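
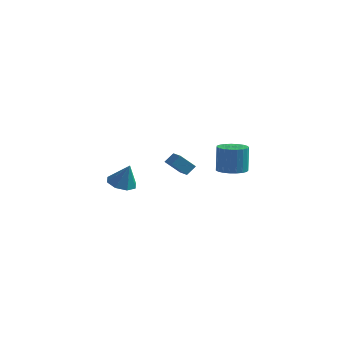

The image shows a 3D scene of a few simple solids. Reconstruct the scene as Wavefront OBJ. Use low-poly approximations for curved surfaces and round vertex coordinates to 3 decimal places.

v 0.432 -2.874 0.928
v -0.339 -3.407 1.857
v -0.472 -2.022 0.666
v -1.243 -2.554 1.595
v 0.763 -2.346 1.505
v -0.008 -2.878 2.434
v -0.141 -1.493 1.243
v -0.912 -2.026 2.172
v 3.966 -4.063 2.413
v 4.916 -4.067 2.452
v 4.843 -3.841 4.246
v 3.894 -3.837 4.207
v 4.837 -3.683 2.4
v 4.764 -3.457 4.195
v 4.608 -3.365 2.351
v 4.535 -3.139 4.145
v 4.268 -3.168 2.312
v 4.195 -2.942 4.107
v 3.876 -3.125 2.291
v 3.803 -2.899 4.085
v 3.499 -3.245 2.291
v 3.427 -3.019 4.085
v 3.204 -3.506 2.312
v 3.131 -3.28 4.106
v 3.04 -3.863 2.35
v 2.967 -3.637 4.144
v 3.036 -4.255 2.399
v 2.963 -4.029 4.194
v 3.193 -4.614 2.451
v 3.121 -4.388 4.245
v 3.484 -4.877 2.496
v 3.412 -4.651 4.29
v 3.859 -5 2.526
v 3.786 -4.774 4.321
v 4.251 -4.961 2.537
v 4.179 -4.735 4.332
v 4.595 -4.766 2.527
v 4.522 -4.54 4.321
v 4.83 -4.45 2.497
v 4.757 -4.224 4.291
v -4.216 -2.579 -0.733
v -3.298 -2.472 -1.086
v -3.604 -2.601 0.853
v -3.634 -1.808 -0.947
v -4.312 -1.595 -0.683
v -4.933 -1.959 -0.448
v -5.135 -2.687 -0.379
v -4.798 -3.351 -0.518
v -4.121 -3.564 -0.783
v -3.499 -3.2 -1.018
f 2 4 1
f 5 2 1
f 1 4 3
f 3 5 1
f 2 8 4
f 6 2 5
f 6 8 2
f 4 8 3
f 7 5 3
f 3 8 7
f 7 6 5
f 8 6 7
f 10 9 13
f 10 13 11
f 11 13 14
f 11 14 12
f 13 9 15
f 13 15 14
f 14 15 16
f 14 16 12
f 15 9 17
f 15 17 16
f 16 17 18
f 16 18 12
f 17 9 19
f 17 19 18
f 18 19 20
f 18 20 12
f 19 9 21
f 19 21 20
f 20 21 22
f 20 22 12
f 21 9 23
f 21 23 22
f 22 23 24
f 22 24 12
f 23 9 25
f 23 25 24
f 24 25 26
f 24 26 12
f 25 9 27
f 25 27 26
f 26 27 28
f 26 28 12
f 27 9 29
f 27 29 28
f 28 29 30
f 28 30 12
f 29 9 31
f 29 31 30
f 30 31 32
f 30 32 12
f 31 9 33
f 31 33 32
f 32 33 34
f 32 34 12
f 33 9 35
f 33 35 34
f 34 35 36
f 34 36 12
f 35 9 37
f 35 37 36
f 36 37 38
f 36 38 12
f 37 9 39
f 37 39 38
f 38 39 40
f 38 40 12
f 39 9 10
f 39 10 40
f 40 10 11
f 40 11 12
f 42 41 44
f 42 44 43
f 44 41 45
f 44 45 43
f 45 41 46
f 45 46 43
f 46 41 47
f 46 47 43
f 47 41 48
f 47 48 43
f 48 41 49
f 48 49 43
f 49 41 50
f 49 50 43
f 50 41 42
f 50 42 43



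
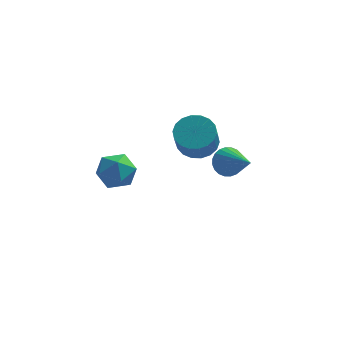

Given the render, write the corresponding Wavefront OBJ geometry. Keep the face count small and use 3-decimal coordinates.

v -4.372 -0.737 4
v -3.549 -0.48 4.025
v -4.111 -1.46 2.835
v -3.288 -1.203 2.86
v -3.587 -1.753 3.454
v -3.748 -1.306 4.174
v -3.912 -0.634 2.686
v -4.073 -0.187 3.406
v -3.265 -0.417 3.213
v -3.064 -1.108 3.687
v -4.596 -0.832 3.173
v -4.395 -1.523 3.647
v -0.988 2.786 2.492
v -0.473 2.216 2.127
v -0.558 1.425 3.242
v -1.072 1.994 3.608
v -0.231 2.445 2.308
v -0.316 1.653 3.423
v -0.139 2.74 2.525
v -0.224 1.949 3.64
v -0.216 3.045 2.735
v -0.3 2.254 3.85
v -0.445 3.299 2.898
v -0.529 2.507 4.013
v -0.781 3.451 2.98
v -0.866 2.659 4.095
v -1.159 3.471 2.966
v -1.243 2.679 4.081
v -1.502 3.355 2.858
v -1.587 2.564 3.973
v -1.744 3.127 2.677
v -1.829 2.335 3.792
v -1.836 2.831 2.46
v -1.921 2.04 3.575
v -1.76 2.526 2.25
v -1.844 1.735 3.365
v -1.531 2.273 2.087
v -1.615 1.481 3.202
v -1.194 2.121 2.005
v -1.279 1.329 3.12
v -0.817 2.101 2.019
v -0.901 1.309 3.134
v 0.175 4.151 0.341
v 0.791 4.353 0.028
v 1.085 2.829 1.279
v 0.79 4.516 0.257
v 0.695 4.622 0.499
v 0.522 4.657 0.717
v 0.295 4.615 0.878
v 0.05 4.503 0.957
v -0.176 4.337 0.942
v -0.348 4.142 0.836
v -0.442 3.949 0.654
v -0.441 3.787 0.425
v -0.346 3.68 0.183
v -0.173 3.645 -0.035
v 0.054 3.687 -0.196
v 0.299 3.8 -0.275
v 0.525 3.966 -0.26
v 0.697 4.16 -0.154
f 1 12 6
f 1 6 2
f 1 2 8
f 1 8 11
f 1 11 12
f 2 6 10
f 6 12 5
f 12 11 3
f 11 8 7
f 8 2 9
f 4 10 5
f 4 5 3
f 4 3 7
f 4 7 9
f 4 9 10
f 5 10 6
f 3 5 12
f 7 3 11
f 9 7 8
f 10 9 2
f 14 13 17
f 14 17 15
f 15 17 18
f 15 18 16
f 17 13 19
f 17 19 18
f 18 19 20
f 18 20 16
f 19 13 21
f 19 21 20
f 20 21 22
f 20 22 16
f 21 13 23
f 21 23 22
f 22 23 24
f 22 24 16
f 23 13 25
f 23 25 24
f 24 25 26
f 24 26 16
f 25 13 27
f 25 27 26
f 26 27 28
f 26 28 16
f 27 13 29
f 27 29 28
f 28 29 30
f 28 30 16
f 29 13 31
f 29 31 30
f 30 31 32
f 30 32 16
f 31 13 33
f 31 33 32
f 32 33 34
f 32 34 16
f 33 13 35
f 33 35 34
f 34 35 36
f 34 36 16
f 35 13 37
f 35 37 36
f 36 37 38
f 36 38 16
f 37 13 39
f 37 39 38
f 38 39 40
f 38 40 16
f 39 13 41
f 39 41 40
f 40 41 42
f 40 42 16
f 41 13 14
f 41 14 42
f 42 14 15
f 42 15 16
f 44 43 46
f 44 46 45
f 46 43 47
f 46 47 45
f 47 43 48
f 47 48 45
f 48 43 49
f 48 49 45
f 49 43 50
f 49 50 45
f 50 43 51
f 50 51 45
f 51 43 52
f 51 52 45
f 52 43 53
f 52 53 45
f 53 43 54
f 53 54 45
f 54 43 55
f 54 55 45
f 55 43 56
f 55 56 45
f 56 43 57
f 56 57 45
f 57 43 58
f 57 58 45
f 58 43 59
f 58 59 45
f 59 43 60
f 59 60 45
f 60 43 44
f 60 44 45



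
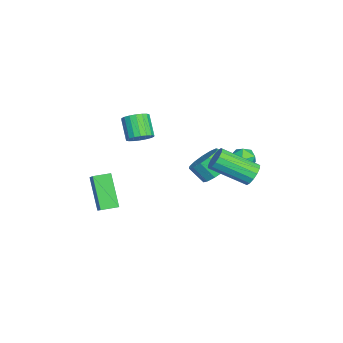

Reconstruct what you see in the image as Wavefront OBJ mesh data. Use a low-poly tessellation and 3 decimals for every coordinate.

v -2.28 1.502 -0.385
v -1.542 1.793 0.156
v -1.842 1.048 0.965
v -2.58 0.758 0.425
v -1.962 2.107 0.289
v -2.261 1.362 1.099
v -2.482 2.229 0.209
v -2.782 1.484 1.018
v -2.939 2.12 -0.06
v -3.239 1.376 0.75
v -3.186 1.816 -0.432
v -3.486 1.071 0.378
v -3.146 1.411 -0.789
v -3.446 0.667 0.021
v -2.831 1.036 -1.018
v -3.131 0.291 -0.208
v -2.341 0.808 -1.045
v -2.64 0.064 -0.236
v -1.832 0.801 -0.863
v -2.131 0.057 -0.054
v -1.465 1.017 -0.529
v -1.764 0.272 0.28
v -1.357 1.387 -0.15
v -1.656 0.642 0.66
v -2.981 3.389 -0.005
v -2.591 3.351 0.655
v -3.049 2.149 -0.035
v -2.659 2.111 0.625
v -3.374 2.388 0.618
v -3.332 3.155 0.637
v -2.308 2.345 -0.017
v -2.266 3.112 0.002
v -2.174 2.706 0.648
v -2.834 2.733 1.04
v -2.806 2.767 -0.42
v -3.466 2.794 -0.028
v -0.125 3.269 0.963
v 0.385 3.483 1.392
v 0.275 1.624 2.447
v -0.235 1.411 2.017
v 0.078 3.591 1.55
v -0.032 1.732 2.605
v -0.284 3.613 1.551
v -0.394 1.754 2.606
v -0.603 3.543 1.395
v -0.713 1.684 2.45
v -0.794 3.4 1.122
v -0.904 1.541 2.177
v -0.806 3.221 0.807
v -0.916 1.363 1.862
v -0.635 3.056 0.533
v -0.745 1.197 1.588
v -0.328 2.948 0.375
v -0.438 1.089 1.43
v 0.034 2.926 0.374
v -0.076 1.067 1.429
v 0.353 2.996 0.53
v 0.243 1.137 1.585
v 0.544 3.139 0.803
v 0.434 1.28 1.858
v 0.556 3.317 1.118
v 0.446 1.459 2.173
v 1.847 -4.529 1.843
v 3.265 -4.23 2.912
v 1.611 -3.685 1.92
v 3.028 -3.386 2.989
v 2.952 -4.074 0.251
v 4.369 -3.775 1.32
v 2.715 -3.23 0.328
v 4.133 -2.931 1.397
v -0.534 -2.26 3.156
v -0.007 -2.5 3.568
v -0.9 -2.8 4.535
v -1.426 -2.56 4.124
v -0.024 -2.195 3.647
v -0.917 -2.495 4.614
v -0.142 -1.902 3.629
v -1.035 -2.202 4.596
v -0.338 -1.68 3.517
v -1.231 -1.981 4.484
v -0.572 -1.574 3.334
v -1.465 -1.874 4.301
v -0.799 -1.603 3.116
v -1.692 -1.903 4.083
v -0.973 -1.762 2.905
v -1.866 -2.062 3.873
v -1.06 -2.02 2.745
v -1.953 -2.32 3.712
v -1.043 -2.325 2.666
v -1.936 -2.625 3.633
v -0.925 -2.618 2.684
v -1.818 -2.918 3.651
v -0.729 -2.839 2.796
v -1.622 -3.14 3.763
v -0.495 -2.946 2.979
v -1.388 -3.246 3.946
v -0.268 -2.917 3.197
v -1.161 -3.217 4.164
v -0.094 -2.758 3.407
v -0.987 -3.058 4.375
f 2 1 5
f 2 5 3
f 3 5 6
f 3 6 4
f 5 1 7
f 5 7 6
f 6 7 8
f 6 8 4
f 7 1 9
f 7 9 8
f 8 9 10
f 8 10 4
f 9 1 11
f 9 11 10
f 10 11 12
f 10 12 4
f 11 1 13
f 11 13 12
f 12 13 14
f 12 14 4
f 13 1 15
f 13 15 14
f 14 15 16
f 14 16 4
f 15 1 17
f 15 17 16
f 16 17 18
f 16 18 4
f 17 1 19
f 17 19 18
f 18 19 20
f 18 20 4
f 19 1 21
f 19 21 20
f 20 21 22
f 20 22 4
f 21 1 23
f 21 23 22
f 22 23 24
f 22 24 4
f 23 1 2
f 23 2 24
f 24 2 3
f 24 3 4
f 25 36 30
f 25 30 26
f 25 26 32
f 25 32 35
f 25 35 36
f 26 30 34
f 30 36 29
f 36 35 27
f 35 32 31
f 32 26 33
f 28 34 29
f 28 29 27
f 28 27 31
f 28 31 33
f 28 33 34
f 29 34 30
f 27 29 36
f 31 27 35
f 33 31 32
f 34 33 26
f 38 37 41
f 38 41 39
f 39 41 42
f 39 42 40
f 41 37 43
f 41 43 42
f 42 43 44
f 42 44 40
f 43 37 45
f 43 45 44
f 44 45 46
f 44 46 40
f 45 37 47
f 45 47 46
f 46 47 48
f 46 48 40
f 47 37 49
f 47 49 48
f 48 49 50
f 48 50 40
f 49 37 51
f 49 51 50
f 50 51 52
f 50 52 40
f 51 37 53
f 51 53 52
f 52 53 54
f 52 54 40
f 53 37 55
f 53 55 54
f 54 55 56
f 54 56 40
f 55 37 57
f 55 57 56
f 56 57 58
f 56 58 40
f 57 37 59
f 57 59 58
f 58 59 60
f 58 60 40
f 59 37 61
f 59 61 60
f 60 61 62
f 60 62 40
f 61 37 38
f 61 38 62
f 62 38 39
f 62 39 40
f 64 66 63
f 67 64 63
f 63 66 65
f 65 67 63
f 64 70 66
f 68 64 67
f 68 70 64
f 66 70 65
f 69 67 65
f 65 70 69
f 69 68 67
f 70 68 69
f 72 71 75
f 72 75 73
f 73 75 76
f 73 76 74
f 75 71 77
f 75 77 76
f 76 77 78
f 76 78 74
f 77 71 79
f 77 79 78
f 78 79 80
f 78 80 74
f 79 71 81
f 79 81 80
f 80 81 82
f 80 82 74
f 81 71 83
f 81 83 82
f 82 83 84
f 82 84 74
f 83 71 85
f 83 85 84
f 84 85 86
f 84 86 74
f 85 71 87
f 85 87 86
f 86 87 88
f 86 88 74
f 87 71 89
f 87 89 88
f 88 89 90
f 88 90 74
f 89 71 91
f 89 91 90
f 90 91 92
f 90 92 74
f 91 71 93
f 91 93 92
f 92 93 94
f 92 94 74
f 93 71 95
f 93 95 94
f 94 95 96
f 94 96 74
f 95 71 97
f 95 97 96
f 96 97 98
f 96 98 74
f 97 71 99
f 97 99 98
f 98 99 100
f 98 100 74
f 99 71 72
f 99 72 100
f 100 72 73
f 100 73 74



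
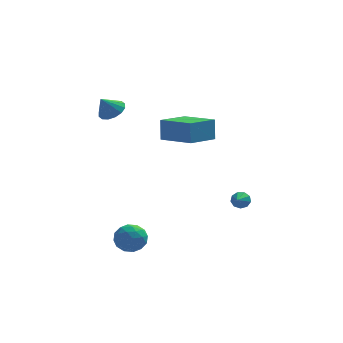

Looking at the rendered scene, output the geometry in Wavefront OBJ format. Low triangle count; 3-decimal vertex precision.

v 3.747 2.69 -4.138
v 4.102 2.39 -4.517
v 3.473 1.71 -3.622
v 4.316 2.505 -4.186
v 4.263 2.706 -3.832
v 3.969 2.899 -3.621
v 3.571 2.995 -3.652
v 3.255 2.947 -3.91
v 3.17 2.779 -4.275
v 3.354 2.569 -4.575
v 3.723 2.416 -4.671
v -0.839 -1.774 2.835
v -0.851 -1.441 4.143
v 0.49 -0.402 2.497
v 0.479 -0.069 3.805
v 0.741 -3.211 3.215
v 0.73 -2.878 4.523
v 2.071 -1.839 2.877
v 2.059 -1.506 4.185
v -2.779 -3.132 -4.502
v -1.818 -3.217 -4.289
v -3.142 -4.003 -3.211
v -2.181 -4.088 -2.998
v -2.63 -3.212 -2.912
v -2.406 -2.674 -3.709
v -2.554 -4.546 -3.791
v -2.33 -4.008 -4.588
v -1.678 -4.091 -3.849
v -1.726 -3.266 -3.306
v -3.234 -3.954 -4.194
v -3.282 -3.129 -3.651
v -2.267 -3.098 -4.509
v -2.693 -4.122 -2.991
v -2.958 -3.608 -2.94
v -2.392 -3.657 -2.815
v -2.613 -2.779 -4.168
v -2.048 -2.828 -4.043
v -2.525 -2.826 -3.233
v -2.912 -4.392 -3.457
v -2.347 -4.441 -3.332
v -2.568 -3.563 -4.685
v -2.002 -3.612 -4.56
v -2.435 -4.394 -4.267
v -1.62 -3.661 -4.125
v -1.833 -4.174 -3.367
v -2.052 -4.443 -3.832
v -1.92 -4.126 -4.301
v -1.648 -3.177 -3.806
v -1.861 -3.689 -3.047
v -2.125 -3.174 -2.996
v -1.993 -2.858 -3.465
v -1.566 -3.691 -3.548
v -3.099 -3.531 -4.453
v -3.312 -4.043 -3.694
v -2.967 -4.362 -4.035
v -2.835 -4.046 -4.504
v -3.127 -3.046 -4.133
v -3.34 -3.559 -3.375
v -3.04 -3.094 -3.199
v -2.908 -2.777 -3.668
v -3.394 -3.529 -3.952
v -3.544 3.56 2.727
v -2.802 3.647 3.193
v -4.156 3.18 3.773
v -3.007 4.053 3.221
v -3.355 4.327 3.116
v -3.754 4.395 2.908
v -4.097 4.24 2.65
v -4.291 3.903 2.414
v -4.285 3.474 2.261
v -4.081 3.068 2.234
v -3.732 2.794 2.338
v -3.333 2.725 2.547
v -2.991 2.88 2.804
v -2.796 3.217 3.041
f 2 1 4
f 2 4 3
f 4 1 5
f 4 5 3
f 5 1 6
f 5 6 3
f 6 1 7
f 6 7 3
f 7 1 8
f 7 8 3
f 8 1 9
f 8 9 3
f 9 1 10
f 9 10 3
f 10 1 11
f 10 11 3
f 11 1 2
f 11 2 3
f 13 15 12
f 16 13 12
f 12 15 14
f 14 16 12
f 13 19 15
f 17 13 16
f 17 19 13
f 15 19 14
f 18 16 14
f 14 19 18
f 18 17 16
f 19 17 18
f 20 57 36
f 57 31 60
f 36 60 25
f 57 60 36
f 20 36 32
f 36 25 37
f 32 37 21
f 36 37 32
f 20 32 41
f 32 21 42
f 41 42 27
f 32 42 41
f 20 41 53
f 41 27 56
f 53 56 30
f 41 56 53
f 20 53 57
f 53 30 61
f 57 61 31
f 53 61 57
f 21 37 48
f 37 25 51
f 48 51 29
f 37 51 48
f 25 60 38
f 60 31 59
f 38 59 24
f 60 59 38
f 31 61 58
f 61 30 54
f 58 54 22
f 61 54 58
f 30 56 55
f 56 27 43
f 55 43 26
f 56 43 55
f 27 42 47
f 42 21 44
f 47 44 28
f 42 44 47
f 23 49 35
f 49 29 50
f 35 50 24
f 49 50 35
f 23 35 33
f 35 24 34
f 33 34 22
f 35 34 33
f 23 33 40
f 33 22 39
f 40 39 26
f 33 39 40
f 23 40 45
f 40 26 46
f 45 46 28
f 40 46 45
f 23 45 49
f 45 28 52
f 49 52 29
f 45 52 49
f 24 50 38
f 50 29 51
f 38 51 25
f 50 51 38
f 22 34 58
f 34 24 59
f 58 59 31
f 34 59 58
f 26 39 55
f 39 22 54
f 55 54 30
f 39 54 55
f 28 46 47
f 46 26 43
f 47 43 27
f 46 43 47
f 29 52 48
f 52 28 44
f 48 44 21
f 52 44 48
f 63 62 65
f 63 65 64
f 65 62 66
f 65 66 64
f 66 62 67
f 66 67 64
f 67 62 68
f 67 68 64
f 68 62 69
f 68 69 64
f 69 62 70
f 69 70 64
f 70 62 71
f 70 71 64
f 71 62 72
f 71 72 64
f 72 62 73
f 72 73 64
f 73 62 74
f 73 74 64
f 74 62 75
f 74 75 64
f 75 62 63
f 75 63 64



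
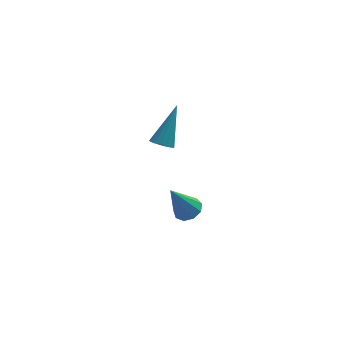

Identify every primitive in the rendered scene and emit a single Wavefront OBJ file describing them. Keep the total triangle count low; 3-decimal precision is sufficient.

v 3.927 -1.756 -2.762
v 4.334 -1.342 -2.516
v 3.193 -1.964 -1.198
v 3.981 -1.138 -2.654
v 3.603 -1.222 -2.843
v 3.376 -1.557 -2.994
v 3.408 -1.984 -3.036
v 3.682 -2.305 -2.95
v 4.071 -2.369 -2.776
v 4.393 -2.146 -2.595
v 4.496 -1.741 -2.492
v 2.828 -2.252 2.086
v 3.294 -2.306 1.886
v 3.552 -1.268 3.514
v 3.211 -2.1 1.786
v 3.04 -1.928 1.755
v 2.821 -1.831 1.799
v 2.603 -1.83 1.909
v 2.436 -1.926 2.06
v 2.36 -2.097 2.216
v 2.39 -2.303 2.343
v 2.521 -2.498 2.411
v 2.722 -2.636 2.405
v 2.947 -2.687 2.325
v 3.145 -2.638 2.191
v 3.27 -2.5 2.033
f 2 1 4
f 2 4 3
f 4 1 5
f 4 5 3
f 5 1 6
f 5 6 3
f 6 1 7
f 6 7 3
f 7 1 8
f 7 8 3
f 8 1 9
f 8 9 3
f 9 1 10
f 9 10 3
f 10 1 11
f 10 11 3
f 11 1 2
f 11 2 3
f 13 12 15
f 13 15 14
f 15 12 16
f 15 16 14
f 16 12 17
f 16 17 14
f 17 12 18
f 17 18 14
f 18 12 19
f 18 19 14
f 19 12 20
f 19 20 14
f 20 12 21
f 20 21 14
f 21 12 22
f 21 22 14
f 22 12 23
f 22 23 14
f 23 12 24
f 23 24 14
f 24 12 25
f 24 25 14
f 25 12 26
f 25 26 14
f 26 12 13
f 26 13 14



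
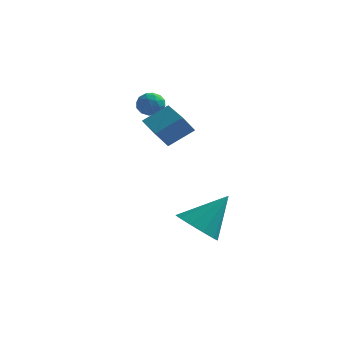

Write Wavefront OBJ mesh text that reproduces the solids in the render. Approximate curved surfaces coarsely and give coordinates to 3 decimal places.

v -1.135 3.808 2.03
v -0.66 4.224 1.921
v -0.58 3.056 1.579
v -0.105 3.472 1.47
v -0.238 3.287 2.069
v -0.581 3.752 2.348
v -0.659 3.528 1.152
v -1.002 3.993 1.431
v -0.365 4.051 1.379
v -0.105 3.902 1.946
v -1.135 3.378 1.554
v -0.875 3.229 2.121
v -0.946 4.082 2.015
v -0.294 3.198 1.485
v -0.372 3.089 1.837
v -0.093 3.334 1.773
v -0.9 3.804 2.266
v -0.621 4.049 2.202
v -0.373 3.498 2.29
v -0.619 3.231 1.298
v -0.34 3.476 1.234
v -1.147 3.946 1.727
v -0.868 4.191 1.663
v -0.867 3.782 1.21
v -0.493 4.225 1.632
v -0.167 3.783 1.367
v -0.493 3.816 1.18
v -0.694 4.089 1.344
v -0.341 4.138 1.966
v -0.015 3.696 1.701
v -0.093 3.587 2.053
v -0.295 3.86 2.217
v -0.168 4.036 1.647
v -1.225 3.584 1.799
v -0.899 3.142 1.534
v -0.945 3.42 1.283
v -1.147 3.693 1.447
v -1.073 3.497 2.133
v -0.747 3.055 1.868
v -0.546 3.191 2.156
v -0.747 3.464 2.32
v -1.072 3.244 1.853
v 2.497 0.58 -3.583
v 2.967 1.186 -4.271
v 3.463 1.54 -2.077
v 2.422 1.467 -4.1
v 1.906 1.41 -3.733
v 1.615 1.035 -3.308
v 1.662 0.487 -2.988
v 2.027 -0.026 -2.895
v 2.572 -0.307 -3.065
v 3.089 -0.25 -3.433
v 3.379 0.125 -3.858
v 3.333 0.673 -4.178
v -0.236 1.758 1.436
v 0.626 2.39 2.176
v 0.151 2.058 0.729
v 1.013 2.689 1.469
v 1.007 0.091 1.411
v 1.869 0.722 2.151
v 1.394 0.39 0.704
v 2.256 1.022 1.444
f 1 38 17
f 38 12 41
f 17 41 6
f 38 41 17
f 1 17 13
f 17 6 18
f 13 18 2
f 17 18 13
f 1 13 22
f 13 2 23
f 22 23 8
f 13 23 22
f 1 22 34
f 22 8 37
f 34 37 11
f 22 37 34
f 1 34 38
f 34 11 42
f 38 42 12
f 34 42 38
f 2 18 29
f 18 6 32
f 29 32 10
f 18 32 29
f 6 41 19
f 41 12 40
f 19 40 5
f 41 40 19
f 12 42 39
f 42 11 35
f 39 35 3
f 42 35 39
f 11 37 36
f 37 8 24
f 36 24 7
f 37 24 36
f 8 23 28
f 23 2 25
f 28 25 9
f 23 25 28
f 4 30 16
f 30 10 31
f 16 31 5
f 30 31 16
f 4 16 14
f 16 5 15
f 14 15 3
f 16 15 14
f 4 14 21
f 14 3 20
f 21 20 7
f 14 20 21
f 4 21 26
f 21 7 27
f 26 27 9
f 21 27 26
f 4 26 30
f 26 9 33
f 30 33 10
f 26 33 30
f 5 31 19
f 31 10 32
f 19 32 6
f 31 32 19
f 3 15 39
f 15 5 40
f 39 40 12
f 15 40 39
f 7 20 36
f 20 3 35
f 36 35 11
f 20 35 36
f 9 27 28
f 27 7 24
f 28 24 8
f 27 24 28
f 10 33 29
f 33 9 25
f 29 25 2
f 33 25 29
f 44 43 46
f 44 46 45
f 46 43 47
f 46 47 45
f 47 43 48
f 47 48 45
f 48 43 49
f 48 49 45
f 49 43 50
f 49 50 45
f 50 43 51
f 50 51 45
f 51 43 52
f 51 52 45
f 52 43 53
f 52 53 45
f 53 43 54
f 53 54 45
f 54 43 44
f 54 44 45
f 56 58 55
f 59 56 55
f 55 58 57
f 57 59 55
f 56 62 58
f 60 56 59
f 60 62 56
f 58 62 57
f 61 59 57
f 57 62 61
f 61 60 59
f 62 60 61



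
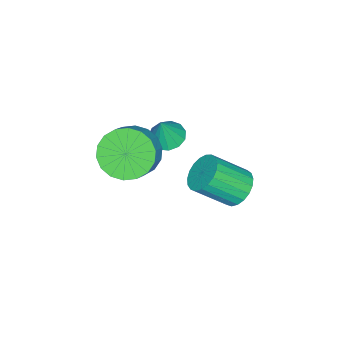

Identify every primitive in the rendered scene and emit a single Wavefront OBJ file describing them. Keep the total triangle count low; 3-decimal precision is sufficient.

v -0.634 -1.599 -0.435
v -0.196 -0.925 -1.141
v 0.612 -0.727 -0.452
v 0.174 -1.401 0.255
v -0.482 -0.641 -0.887
v 0.326 -0.443 -0.198
v -0.798 -0.547 -0.543
v 0.01 -0.35 0.146
v -1.082 -0.661 -0.178
v -0.274 -0.464 0.511
v -1.277 -0.961 0.136
v -0.469 -0.764 0.825
v -1.344 -1.388 0.338
v -0.536 -1.19 1.027
v -1.271 -1.856 0.386
v -0.463 -1.658 1.075
v -1.072 -2.273 0.272
v -0.264 -2.075 0.961
v -0.786 -2.557 0.018
v 0.022 -2.359 0.707
v -0.47 -2.65 -0.326
v 0.338 -2.453 0.363
v -0.186 -2.536 -0.691
v 0.622 -2.339 -0.002
v 0.009 -2.236 -1.005
v 0.817 -2.039 -0.316
v 0.076 -1.81 -1.207
v 0.884 -1.612 -0.518
v 0.003 -1.342 -1.255
v 0.811 -1.144 -0.566
v -3.8 -1.992 -2.586
v -3.234 -2.383 -2.8
v -3.36 -2.008 -1.394
v -3.124 -1.994 -2.835
v -3.229 -1.604 -2.791
v -3.514 -1.338 -2.682
v -3.891 -1.279 -2.542
v -4.238 -1.446 -2.416
v -4.446 -1.787 -2.344
v -4.449 -2.192 -2.349
v -4.246 -2.534 -2.429
v -3.901 -2.704 -2.558
v -3.524 -2.647 -2.697
v -3.768 1.018 -4.299
v -3.159 0.867 -4.858
v -2.384 -0.228 -3.719
v -2.992 -0.078 -3.161
v -3.03 1.141 -4.683
v -2.255 0.045 -3.544
v -3.03 1.393 -4.441
v -2.254 0.298 -3.302
v -3.156 1.58 -4.175
v -2.381 0.485 -3.036
v -3.389 1.67 -3.93
v -2.613 0.575 -2.791
v -3.687 1.647 -3.749
v -2.911 0.552 -2.61
v -3.999 1.515 -3.663
v -3.223 0.42 -2.525
v -4.271 1.298 -3.688
v -3.495 0.202 -2.549
v -4.456 1.032 -3.818
v -3.68 -0.064 -2.679
v -4.522 0.763 -4.031
v -3.747 -0.332 -2.892
v -4.457 0.538 -4.291
v -3.682 -0.557 -3.152
v -4.274 0.397 -4.552
v -3.499 -0.699 -3.413
v -4.003 0.362 -4.77
v -3.228 -0.733 -3.631
v -3.691 0.441 -4.906
v -2.916 -0.654 -3.767
v -3.392 0.62 -4.937
v -2.617 -0.475 -3.798
f 2 1 5
f 2 5 3
f 3 5 6
f 3 6 4
f 5 1 7
f 5 7 6
f 6 7 8
f 6 8 4
f 7 1 9
f 7 9 8
f 8 9 10
f 8 10 4
f 9 1 11
f 9 11 10
f 10 11 12
f 10 12 4
f 11 1 13
f 11 13 12
f 12 13 14
f 12 14 4
f 13 1 15
f 13 15 14
f 14 15 16
f 14 16 4
f 15 1 17
f 15 17 16
f 16 17 18
f 16 18 4
f 17 1 19
f 17 19 18
f 18 19 20
f 18 20 4
f 19 1 21
f 19 21 20
f 20 21 22
f 20 22 4
f 21 1 23
f 21 23 22
f 22 23 24
f 22 24 4
f 23 1 25
f 23 25 24
f 24 25 26
f 24 26 4
f 25 1 27
f 25 27 26
f 26 27 28
f 26 28 4
f 27 1 29
f 27 29 28
f 28 29 30
f 28 30 4
f 29 1 2
f 29 2 30
f 30 2 3
f 30 3 4
f 32 31 34
f 32 34 33
f 34 31 35
f 34 35 33
f 35 31 36
f 35 36 33
f 36 31 37
f 36 37 33
f 37 31 38
f 37 38 33
f 38 31 39
f 38 39 33
f 39 31 40
f 39 40 33
f 40 31 41
f 40 41 33
f 41 31 42
f 41 42 33
f 42 31 43
f 42 43 33
f 43 31 32
f 43 32 33
f 45 44 48
f 45 48 46
f 46 48 49
f 46 49 47
f 48 44 50
f 48 50 49
f 49 50 51
f 49 51 47
f 50 44 52
f 50 52 51
f 51 52 53
f 51 53 47
f 52 44 54
f 52 54 53
f 53 54 55
f 53 55 47
f 54 44 56
f 54 56 55
f 55 56 57
f 55 57 47
f 56 44 58
f 56 58 57
f 57 58 59
f 57 59 47
f 58 44 60
f 58 60 59
f 59 60 61
f 59 61 47
f 60 44 62
f 60 62 61
f 61 62 63
f 61 63 47
f 62 44 64
f 62 64 63
f 63 64 65
f 63 65 47
f 64 44 66
f 64 66 65
f 65 66 67
f 65 67 47
f 66 44 68
f 66 68 67
f 67 68 69
f 67 69 47
f 68 44 70
f 68 70 69
f 69 70 71
f 69 71 47
f 70 44 72
f 70 72 71
f 71 72 73
f 71 73 47
f 72 44 74
f 72 74 73
f 73 74 75
f 73 75 47
f 74 44 45
f 74 45 75
f 75 45 46
f 75 46 47



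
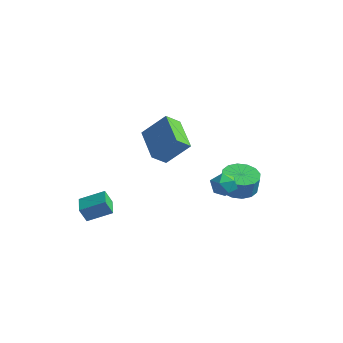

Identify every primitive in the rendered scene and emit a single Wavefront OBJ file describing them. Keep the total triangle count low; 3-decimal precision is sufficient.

v 3.201 0.411 0.236
v 3.583 -0.19 0.421
v 2.497 -0.25 -0.461
v 2.879 -0.851 -0.276
v 2.455 -0.517 0.224
v 2.89 -0.109 0.655
v 3.19 -0.331 -0.695
v 3.625 0.077 -0.264
v 3.577 -0.649 -0.155
v 3.122 -0.764 0.413
v 2.958 0.324 -0.453
v 2.503 0.209 0.115
v -1.966 0.295 1.552
v -0.956 0.91 2.76
v -1.604 0.998 0.892
v -0.595 1.613 2.1
v -0.545 -0.953 1
v 0.464 -0.338 2.208
v -0.184 -0.25 0.34
v 0.826 0.365 1.548
v 1.775 3.258 -2.75
v 2.426 2.558 -2.914
v 2.616 2.482 -1.833
v 1.965 3.182 -1.67
v 2.689 2.985 -2.929
v 2.878 2.909 -1.849
v 2.707 3.486 -2.897
v 2.896 3.41 -1.816
v 2.475 3.926 -2.826
v 2.664 3.85 -1.745
v 2.056 4.186 -2.734
v 2.245 4.11 -1.653
v 1.561 4.198 -2.647
v 1.751 4.122 -1.566
v 1.124 3.958 -2.587
v 1.314 3.882 -1.506
v 0.862 3.531 -2.571
v 1.051 3.455 -1.491
v 0.844 3.03 -2.604
v 1.033 2.954 -1.523
v 1.076 2.59 -2.675
v 1.265 2.514 -1.594
v 1.495 2.33 -2.767
v 1.684 2.254 -1.686
v 1.989 2.318 -2.854
v 2.179 2.242 -1.773
v -3.14 -2.751 -2.709
v -3.408 -2.979 -1.903
v -2.116 -2.022 -2.162
v -2.385 -2.251 -1.356
v -2.495 -3.629 -2.744
v -2.764 -3.858 -1.938
v -1.472 -2.901 -2.197
v -1.74 -3.129 -1.391
f 1 12 6
f 1 6 2
f 1 2 8
f 1 8 11
f 1 11 12
f 2 6 10
f 6 12 5
f 12 11 3
f 11 8 7
f 8 2 9
f 4 10 5
f 4 5 3
f 4 3 7
f 4 7 9
f 4 9 10
f 5 10 6
f 3 5 12
f 7 3 11
f 9 7 8
f 10 9 2
f 14 16 13
f 17 14 13
f 13 16 15
f 15 17 13
f 14 20 16
f 18 14 17
f 18 20 14
f 16 20 15
f 19 17 15
f 15 20 19
f 19 18 17
f 20 18 19
f 22 21 25
f 22 25 23
f 23 25 26
f 23 26 24
f 25 21 27
f 25 27 26
f 26 27 28
f 26 28 24
f 27 21 29
f 27 29 28
f 28 29 30
f 28 30 24
f 29 21 31
f 29 31 30
f 30 31 32
f 30 32 24
f 31 21 33
f 31 33 32
f 32 33 34
f 32 34 24
f 33 21 35
f 33 35 34
f 34 35 36
f 34 36 24
f 35 21 37
f 35 37 36
f 36 37 38
f 36 38 24
f 37 21 39
f 37 39 38
f 38 39 40
f 38 40 24
f 39 21 41
f 39 41 40
f 40 41 42
f 40 42 24
f 41 21 43
f 41 43 42
f 42 43 44
f 42 44 24
f 43 21 45
f 43 45 44
f 44 45 46
f 44 46 24
f 45 21 22
f 45 22 46
f 46 22 23
f 46 23 24
f 48 50 47
f 51 48 47
f 47 50 49
f 49 51 47
f 48 54 50
f 52 48 51
f 52 54 48
f 50 54 49
f 53 51 49
f 49 54 53
f 53 52 51
f 54 52 53



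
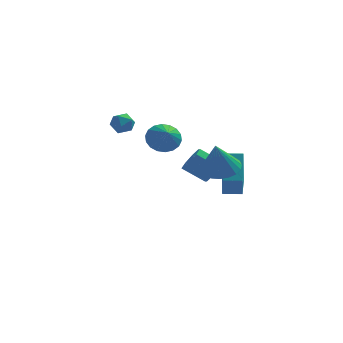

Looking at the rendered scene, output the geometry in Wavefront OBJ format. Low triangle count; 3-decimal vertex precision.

v 3.2 2.095 -0.386
v 3.173 3.419 0.773
v 3.157 3.497 -1.989
v 3.13 4.821 -0.83
v 4.17 2.119 -0.39
v 4.143 3.443 0.769
v 4.127 3.521 -1.993
v 4.1 4.845 -0.834
v 3.134 -1.977 2.466
v 4.006 -2.329 2.495
v 2.886 -2.463 4.034
v 4.062 -1.962 2.618
v 3.958 -1.598 2.715
v 3.712 -1.299 2.768
v 3.365 -1.118 2.77
v 2.979 -1.085 2.718
v 2.62 -1.206 2.624
v 2.35 -1.461 2.502
v 2.215 -1.804 2.374
v 2.239 -2.178 2.262
v 2.418 -2.517 2.185
v 2.721 -2.762 2.157
v 3.096 -2.872 2.182
v 3.477 -2.827 2.257
v 3.799 -2.635 2.368
v 2.808 1.136 0.656
v 3.231 1.202 1.259
v 2.136 1.391 2.007
v 1.712 1.324 1.404
v 3.141 1.699 1.002
v 2.045 1.887 1.75
v 2.855 1.866 0.542
v 1.76 2.054 1.29
v 2.542 1.605 0.149
v 1.446 1.793 0.897
v 2.384 1.069 0.053
v 1.289 1.258 0.801
v 2.475 0.573 0.31
v 1.379 0.761 1.058
v 2.76 0.406 0.77
v 1.665 0.594 1.518
v 3.074 0.667 1.163
v 1.978 0.855 1.911
v -1.955 2.881 3.4
v -1.495 3.175 3.024
v -1.525 1.925 3.176
v -1.065 2.219 2.8
v -1.056 2.299 3.458
v -1.322 2.89 3.596
v -1.698 2.21 2.604
v -1.964 2.801 2.742
v -1.337 2.761 2.532
v -0.94 2.816 3.06
v -2.08 2.284 3.14
v -1.683 2.339 3.668
v 0.371 3.304 1.814
v 0.972 3.818 2.201
v 0.609 2.476 2.546
v 0.645 3.9 2.4
v 0.264 3.865 2.484
v -0.096 3.718 2.435
v -0.363 3.489 2.262
v -0.485 3.224 2.002
v -0.437 2.974 1.704
v -0.229 2.79 1.428
v 0.098 2.707 1.228
v 0.479 2.743 1.145
v 0.838 2.89 1.194
v 1.105 3.119 1.366
v 1.227 3.384 1.627
v 1.18 3.634 1.925
f 2 4 1
f 5 2 1
f 1 4 3
f 3 5 1
f 2 8 4
f 6 2 5
f 6 8 2
f 4 8 3
f 7 5 3
f 3 8 7
f 7 6 5
f 8 6 7
f 10 9 12
f 10 12 11
f 12 9 13
f 12 13 11
f 13 9 14
f 13 14 11
f 14 9 15
f 14 15 11
f 15 9 16
f 15 16 11
f 16 9 17
f 16 17 11
f 17 9 18
f 17 18 11
f 18 9 19
f 18 19 11
f 19 9 20
f 19 20 11
f 20 9 21
f 20 21 11
f 21 9 22
f 21 22 11
f 22 9 23
f 22 23 11
f 23 9 24
f 23 24 11
f 24 9 25
f 24 25 11
f 25 9 10
f 25 10 11
f 27 26 30
f 27 30 28
f 28 30 31
f 28 31 29
f 30 26 32
f 30 32 31
f 31 32 33
f 31 33 29
f 32 26 34
f 32 34 33
f 33 34 35
f 33 35 29
f 34 26 36
f 34 36 35
f 35 36 37
f 35 37 29
f 36 26 38
f 36 38 37
f 37 38 39
f 37 39 29
f 38 26 40
f 38 40 39
f 39 40 41
f 39 41 29
f 40 26 42
f 40 42 41
f 41 42 43
f 41 43 29
f 42 26 27
f 42 27 43
f 43 27 28
f 43 28 29
f 44 55 49
f 44 49 45
f 44 45 51
f 44 51 54
f 44 54 55
f 45 49 53
f 49 55 48
f 55 54 46
f 54 51 50
f 51 45 52
f 47 53 48
f 47 48 46
f 47 46 50
f 47 50 52
f 47 52 53
f 48 53 49
f 46 48 55
f 50 46 54
f 52 50 51
f 53 52 45
f 57 56 59
f 57 59 58
f 59 56 60
f 59 60 58
f 60 56 61
f 60 61 58
f 61 56 62
f 61 62 58
f 62 56 63
f 62 63 58
f 63 56 64
f 63 64 58
f 64 56 65
f 64 65 58
f 65 56 66
f 65 66 58
f 66 56 67
f 66 67 58
f 67 56 68
f 67 68 58
f 68 56 69
f 68 69 58
f 69 56 70
f 69 70 58
f 70 56 71
f 70 71 58
f 71 56 57
f 71 57 58



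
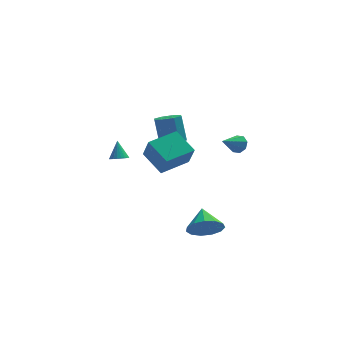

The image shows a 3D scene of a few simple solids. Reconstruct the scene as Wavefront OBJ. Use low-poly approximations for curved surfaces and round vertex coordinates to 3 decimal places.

v -0.672 2.635 -0.101
v 0.085 2.374 0.119
v -0.171 3.005 1.742
v -0.928 3.265 1.521
v 0.089 2.967 -0.111
v -0.168 3.598 1.512
v -0.353 3.364 -0.335
v -0.609 3.995 1.288
v -0.981 3.335 -0.422
v -1.238 3.965 1.2
v -1.429 2.895 -0.322
v -1.685 3.526 1.301
v -1.432 2.302 -0.092
v -1.689 2.933 1.531
v -0.991 1.905 0.132
v -1.247 2.536 1.755
v -0.362 1.935 0.22
v -0.619 2.565 1.842
v 0.672 -3.356 -3.561
v 1.161 -3.817 -2.715
v 0.588 -2.044 -2.799
v 1.603 -3.586 -3.064
v 1.75 -3.282 -3.57
v 1.554 -3.001 -4.074
v 1.079 -2.834 -4.415
v 0.474 -2.832 -4.485
v -0.067 -2.996 -4.262
v -0.374 -3.275 -3.816
v -0.349 -3.58 -3.29
v 0.001 -3.813 -2.85
v 0.563 -3.901 -2.636
v -1.796 -4.53 1.611
v -1.544 -5.219 2.897
v -2.674 -3.346 2.418
v -2.421 -4.035 3.703
v -0.259 -3.545 1.837
v -0.006 -4.234 3.122
v -1.136 -2.361 2.643
v -0.884 -3.05 3.929
v 2.447 -2.815 2.662
v 2.738 -2.693 3.184
v 1.493 -3.605 3.378
v 2.405 -2.38 3.087
v 2.097 -2.322 2.741
v 1.994 -2.553 2.349
v 2.156 -2.938 2.14
v 2.488 -3.251 2.237
v 2.796 -3.309 2.583
v 2.899 -3.078 2.975
v -3.798 0.793 -0.29
v -3.242 0.705 -0.2
v -3.862 1.447 0.75
v -3.237 0.894 -0.318
v -3.318 1.066 -0.432
v -3.472 1.198 -0.525
v -3.676 1.267 -0.581
v -3.898 1.265 -0.593
v -4.105 1.19 -0.559
v -4.265 1.055 -0.484
v -4.354 0.88 -0.379
v -4.358 0.692 -0.261
v -4.277 0.519 -0.147
v -4.123 0.388 -0.055
v -3.919 0.318 0.002
v -3.697 0.321 0.014
v -3.49 0.395 -0.02
v -3.33 0.53 -0.095
f 2 1 5
f 2 5 3
f 3 5 6
f 3 6 4
f 5 1 7
f 5 7 6
f 6 7 8
f 6 8 4
f 7 1 9
f 7 9 8
f 8 9 10
f 8 10 4
f 9 1 11
f 9 11 10
f 10 11 12
f 10 12 4
f 11 1 13
f 11 13 12
f 12 13 14
f 12 14 4
f 13 1 15
f 13 15 14
f 14 15 16
f 14 16 4
f 15 1 17
f 15 17 16
f 16 17 18
f 16 18 4
f 17 1 2
f 17 2 18
f 18 2 3
f 18 3 4
f 20 19 22
f 20 22 21
f 22 19 23
f 22 23 21
f 23 19 24
f 23 24 21
f 24 19 25
f 24 25 21
f 25 19 26
f 25 26 21
f 26 19 27
f 26 27 21
f 27 19 28
f 27 28 21
f 28 19 29
f 28 29 21
f 29 19 30
f 29 30 21
f 30 19 31
f 30 31 21
f 31 19 20
f 31 20 21
f 33 35 32
f 36 33 32
f 32 35 34
f 34 36 32
f 33 39 35
f 37 33 36
f 37 39 33
f 35 39 34
f 38 36 34
f 34 39 38
f 38 37 36
f 39 37 38
f 41 40 43
f 41 43 42
f 43 40 44
f 43 44 42
f 44 40 45
f 44 45 42
f 45 40 46
f 45 46 42
f 46 40 47
f 46 47 42
f 47 40 48
f 47 48 42
f 48 40 49
f 48 49 42
f 49 40 41
f 49 41 42
f 51 50 53
f 51 53 52
f 53 50 54
f 53 54 52
f 54 50 55
f 54 55 52
f 55 50 56
f 55 56 52
f 56 50 57
f 56 57 52
f 57 50 58
f 57 58 52
f 58 50 59
f 58 59 52
f 59 50 60
f 59 60 52
f 60 50 61
f 60 61 52
f 61 50 62
f 61 62 52
f 62 50 63
f 62 63 52
f 63 50 64
f 63 64 52
f 64 50 65
f 64 65 52
f 65 50 66
f 65 66 52
f 66 50 67
f 66 67 52
f 67 50 51
f 67 51 52



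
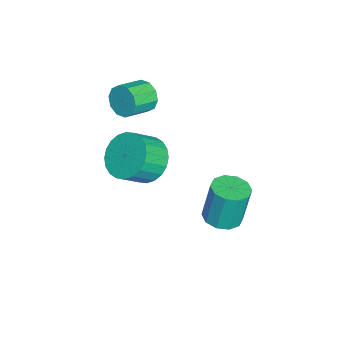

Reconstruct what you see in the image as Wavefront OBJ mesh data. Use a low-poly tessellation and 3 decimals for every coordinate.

v -1.563 -0.654 3.064
v -1.169 -0.475 2.477
v -0.302 -1.167 2.848
v -0.697 -1.346 3.436
v -1.073 -0.179 2.805
v -0.206 -0.872 3.176
v -1.165 -0.065 3.231
v -0.298 -0.758 3.603
v -1.409 -0.176 3.594
v -0.542 -0.869 3.966
v -1.712 -0.469 3.755
v -0.845 -1.162 4.126
v -1.958 -0.833 3.652
v -1.091 -1.525 4.023
v -2.054 -1.128 3.324
v -1.187 -1.821 3.695
v -1.962 -1.242 2.897
v -1.095 -1.935 3.269
v -1.718 -1.131 2.534
v -0.851 -1.824 2.906
v -1.415 -0.838 2.374
v -0.548 -1.531 2.745
v 1.785 0.039 2.493
v 2.648 0.459 2.177
v 3.278 -0.239 2.971
v 2.415 -0.659 3.287
v 2.547 0.701 2.471
v 3.177 0.004 3.264
v 2.33 0.843 2.768
v 2.96 0.146 3.561
v 2.03 0.863 3.023
v 2.66 0.166 3.816
v 1.693 0.757 3.197
v 2.323 0.06 3.991
v 1.37 0.542 3.264
v 2 -0.156 4.058
v 1.11 0.25 3.214
v 1.74 -0.448 4.008
v 0.953 -0.074 3.054
v 1.583 -0.772 3.848
v 0.922 -0.381 2.809
v 1.552 -1.079 3.603
v 1.023 -0.624 2.516
v 1.653 -1.321 3.309
v 1.24 -0.766 2.219
v 1.87 -1.463 3.012
v 1.54 -0.786 1.964
v 2.17 -1.483 2.757
v 1.877 -0.68 1.789
v 2.507 -1.377 2.583
v 2.2 -0.464 1.722
v 2.83 -1.162 2.516
v 2.46 -0.172 1.772
v 3.09 -0.87 2.566
v 2.617 0.152 1.932
v 3.247 -0.546 2.726
v 0.53 2.679 -2.005
v 1.316 2.557 -1.921
v 1.176 2.858 -0.152
v 0.39 2.981 -0.235
v 1.245 3.038 -2.009
v 1.105 3.339 -0.24
v 0.901 3.382 -2.095
v 0.761 3.684 -0.326
v 0.415 3.458 -2.146
v 0.275 3.76 -0.377
v -0.027 3.237 -2.143
v -0.167 3.538 -0.374
v -0.256 2.802 -2.088
v -0.396 3.103 -0.319
v -0.185 2.321 -2
v -0.325 2.622 -0.231
v 0.159 1.976 -1.914
v 0.019 2.278 -0.145
v 0.645 1.9 -1.863
v 0.505 2.202 -0.094
v 1.087 2.122 -1.866
v 0.947 2.423 -0.097
f 2 1 5
f 2 5 3
f 3 5 6
f 3 6 4
f 5 1 7
f 5 7 6
f 6 7 8
f 6 8 4
f 7 1 9
f 7 9 8
f 8 9 10
f 8 10 4
f 9 1 11
f 9 11 10
f 10 11 12
f 10 12 4
f 11 1 13
f 11 13 12
f 12 13 14
f 12 14 4
f 13 1 15
f 13 15 14
f 14 15 16
f 14 16 4
f 15 1 17
f 15 17 16
f 16 17 18
f 16 18 4
f 17 1 19
f 17 19 18
f 18 19 20
f 18 20 4
f 19 1 21
f 19 21 20
f 20 21 22
f 20 22 4
f 21 1 2
f 21 2 22
f 22 2 3
f 22 3 4
f 24 23 27
f 24 27 25
f 25 27 28
f 25 28 26
f 27 23 29
f 27 29 28
f 28 29 30
f 28 30 26
f 29 23 31
f 29 31 30
f 30 31 32
f 30 32 26
f 31 23 33
f 31 33 32
f 32 33 34
f 32 34 26
f 33 23 35
f 33 35 34
f 34 35 36
f 34 36 26
f 35 23 37
f 35 37 36
f 36 37 38
f 36 38 26
f 37 23 39
f 37 39 38
f 38 39 40
f 38 40 26
f 39 23 41
f 39 41 40
f 40 41 42
f 40 42 26
f 41 23 43
f 41 43 42
f 42 43 44
f 42 44 26
f 43 23 45
f 43 45 44
f 44 45 46
f 44 46 26
f 45 23 47
f 45 47 46
f 46 47 48
f 46 48 26
f 47 23 49
f 47 49 48
f 48 49 50
f 48 50 26
f 49 23 51
f 49 51 50
f 50 51 52
f 50 52 26
f 51 23 53
f 51 53 52
f 52 53 54
f 52 54 26
f 53 23 55
f 53 55 54
f 54 55 56
f 54 56 26
f 55 23 24
f 55 24 56
f 56 24 25
f 56 25 26
f 58 57 61
f 58 61 59
f 59 61 62
f 59 62 60
f 61 57 63
f 61 63 62
f 62 63 64
f 62 64 60
f 63 57 65
f 63 65 64
f 64 65 66
f 64 66 60
f 65 57 67
f 65 67 66
f 66 67 68
f 66 68 60
f 67 57 69
f 67 69 68
f 68 69 70
f 68 70 60
f 69 57 71
f 69 71 70
f 70 71 72
f 70 72 60
f 71 57 73
f 71 73 72
f 72 73 74
f 72 74 60
f 73 57 75
f 73 75 74
f 74 75 76
f 74 76 60
f 75 57 77
f 75 77 76
f 76 77 78
f 76 78 60
f 77 57 58
f 77 58 78
f 78 58 59
f 78 59 60



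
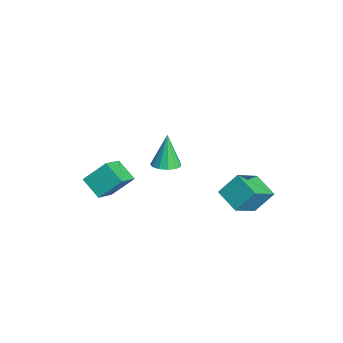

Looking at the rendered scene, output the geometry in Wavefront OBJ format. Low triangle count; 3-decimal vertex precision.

v -4.801 -4.331 -3.706
v -3.874 -5.119 -2.974
v -4.69 -3.306 -2.744
v -3.763 -4.095 -2.012
v -3.897 -3.845 -4.328
v -2.97 -4.634 -3.596
v -3.786 -2.821 -3.366
v -2.859 -3.609 -2.634
v 0.778 -0.353 -1.044
v 0.803 0.471 -0.091
v 0.011 0.745 -1.973
v 0.037 1.569 -1.021
v 1.863 0.071 -1.439
v 1.889 0.895 -0.487
v 1.097 1.169 -2.369
v 1.122 1.993 -1.416
v 0.449 -2.504 0.924
v 1.053 -2.588 1.118
v -0.009 -2.316 2.436
v 1.013 -2.234 1.061
v 0.793 -1.966 0.962
v 0.464 -1.869 0.85
v 0.131 -1.973 0.762
v -0.102 -2.246 0.726
v -0.16 -2.601 0.752
v -0.025 -2.925 0.834
v 0.261 -3.116 0.944
v 0.606 -3.112 1.048
v 0.902 -2.915 1.113
f 2 4 1
f 5 2 1
f 1 4 3
f 3 5 1
f 2 8 4
f 6 2 5
f 6 8 2
f 4 8 3
f 7 5 3
f 3 8 7
f 7 6 5
f 8 6 7
f 10 12 9
f 13 10 9
f 9 12 11
f 11 13 9
f 10 16 12
f 14 10 13
f 14 16 10
f 12 16 11
f 15 13 11
f 11 16 15
f 15 14 13
f 16 14 15
f 18 17 20
f 18 20 19
f 20 17 21
f 20 21 19
f 21 17 22
f 21 22 19
f 22 17 23
f 22 23 19
f 23 17 24
f 23 24 19
f 24 17 25
f 24 25 19
f 25 17 26
f 25 26 19
f 26 17 27
f 26 27 19
f 27 17 28
f 27 28 19
f 28 17 29
f 28 29 19
f 29 17 18
f 29 18 19



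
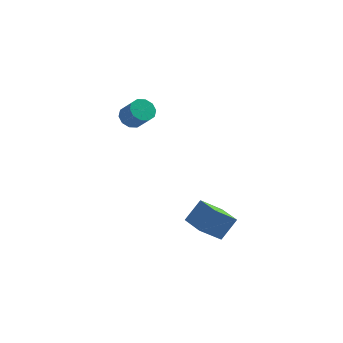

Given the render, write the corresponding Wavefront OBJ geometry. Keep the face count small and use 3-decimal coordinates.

v -1.665 4.023 1.211
v -1.209 4.622 1.316
v -0.559 3.956 2.294
v -1.015 3.357 2.189
v -1.581 4.672 1.598
v -0.932 4.006 2.576
v -1.986 4.474 1.731
v -1.337 3.808 2.71
v -2.268 4.104 1.666
v -1.618 3.438 2.645
v -2.319 3.703 1.427
v -1.67 3.037 2.405
v -2.121 3.424 1.106
v -1.471 2.758 2.084
v -1.748 3.374 0.824
v -1.099 2.708 1.802
v -1.343 3.572 0.69
v -0.694 2.906 1.669
v -1.062 3.942 0.755
v -0.412 3.276 1.734
v -1.01 4.343 0.995
v -0.361 3.677 1.973
v 3.276 -3.293 -2.919
v 2.206 -3.829 -1.887
v 2.513 -2.057 -3.066
v 1.443 -2.593 -2.035
v 4.017 -2.707 -1.845
v 2.947 -3.243 -0.814
v 3.254 -1.471 -1.993
v 2.184 -2.007 -0.961
f 2 1 5
f 2 5 3
f 3 5 6
f 3 6 4
f 5 1 7
f 5 7 6
f 6 7 8
f 6 8 4
f 7 1 9
f 7 9 8
f 8 9 10
f 8 10 4
f 9 1 11
f 9 11 10
f 10 11 12
f 10 12 4
f 11 1 13
f 11 13 12
f 12 13 14
f 12 14 4
f 13 1 15
f 13 15 14
f 14 15 16
f 14 16 4
f 15 1 17
f 15 17 16
f 16 17 18
f 16 18 4
f 17 1 19
f 17 19 18
f 18 19 20
f 18 20 4
f 19 1 21
f 19 21 20
f 20 21 22
f 20 22 4
f 21 1 2
f 21 2 22
f 22 2 3
f 22 3 4
f 24 26 23
f 27 24 23
f 23 26 25
f 25 27 23
f 24 30 26
f 28 24 27
f 28 30 24
f 26 30 25
f 29 27 25
f 25 30 29
f 29 28 27
f 30 28 29



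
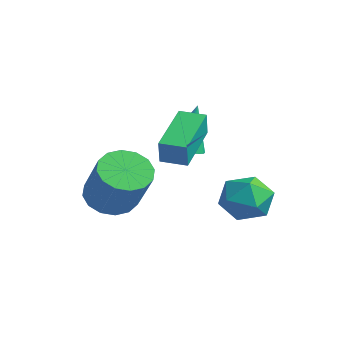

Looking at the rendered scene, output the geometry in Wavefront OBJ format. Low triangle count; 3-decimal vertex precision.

v 0.202 0.17 -0.235
v 0.776 0.522 -0.328
v 0.138 0.73 1.495
v 0.593 0.703 -0.393
v 0.351 0.802 -0.435
v 0.086 0.806 -0.446
v -0.162 0.712 -0.425
v -0.353 0.536 -0.375
v -0.461 0.304 -0.303
v -0.467 0.051 -0.222
v -0.372 -0.183 -0.142
v -0.189 -0.364 -0.077
v 0.054 -0.463 -0.036
v 0.319 -0.466 -0.025
v 0.566 -0.373 -0.046
v 0.758 -0.197 -0.096
v 0.865 0.035 -0.167
v 0.872 0.288 -0.248
v -0.383 -2.136 -1.909
v 0.076 -2.792 -2.343
v 1.282 -2.979 -0.784
v 0.823 -2.324 -0.351
v 0.293 -2.391 -2.463
v 1.499 -2.578 -0.904
v 0.328 -1.922 -2.434
v 1.535 -2.11 -0.876
v 0.174 -1.511 -2.265
v 1.38 -1.698 -0.706
v -0.13 -1.267 -2.001
v 1.076 -1.454 -0.442
v -0.502 -1.256 -1.712
v 0.704 -1.443 -0.153
v -0.842 -1.481 -1.476
v 0.364 -1.668 0.083
v -1.059 -1.882 -1.356
v 0.147 -2.069 0.203
v -1.095 -2.35 -1.384
v 0.112 -2.538 0.174
v -0.94 -2.762 -1.554
v 0.266 -2.949 0.005
v -0.636 -3.006 -1.818
v 0.57 -3.193 -0.259
v -0.264 -3.017 -2.107
v 0.942 -3.204 -0.548
v 2.92 1.364 -1.579
v 3.687 1.135 -1.075
v 2.533 -0.115 -1.665
v 3.3 -0.344 -1.161
v 2.586 0.121 -0.75
v 2.825 1.035 -0.697
v 3.395 -0.015 -2.043
v 3.634 0.899 -1.99
v 3.981 0.282 -1.362
v 3.481 0.366 -0.563
v 2.739 0.654 -2.177
v 2.239 0.738 -1.378
v 0.808 -0.369 0.96
v 1.047 -0.562 1.827
v 1.486 0.189 0.897
v 1.725 -0.005 1.764
v 1.955 -1.835 0.316
v 2.194 -2.029 1.183
v 2.633 -1.278 0.253
v 2.872 -1.471 1.12
f 2 1 4
f 2 4 3
f 4 1 5
f 4 5 3
f 5 1 6
f 5 6 3
f 6 1 7
f 6 7 3
f 7 1 8
f 7 8 3
f 8 1 9
f 8 9 3
f 9 1 10
f 9 10 3
f 10 1 11
f 10 11 3
f 11 1 12
f 11 12 3
f 12 1 13
f 12 13 3
f 13 1 14
f 13 14 3
f 14 1 15
f 14 15 3
f 15 1 16
f 15 16 3
f 16 1 17
f 16 17 3
f 17 1 18
f 17 18 3
f 18 1 2
f 18 2 3
f 20 19 23
f 20 23 21
f 21 23 24
f 21 24 22
f 23 19 25
f 23 25 24
f 24 25 26
f 24 26 22
f 25 19 27
f 25 27 26
f 26 27 28
f 26 28 22
f 27 19 29
f 27 29 28
f 28 29 30
f 28 30 22
f 29 19 31
f 29 31 30
f 30 31 32
f 30 32 22
f 31 19 33
f 31 33 32
f 32 33 34
f 32 34 22
f 33 19 35
f 33 35 34
f 34 35 36
f 34 36 22
f 35 19 37
f 35 37 36
f 36 37 38
f 36 38 22
f 37 19 39
f 37 39 38
f 38 39 40
f 38 40 22
f 39 19 41
f 39 41 40
f 40 41 42
f 40 42 22
f 41 19 43
f 41 43 42
f 42 43 44
f 42 44 22
f 43 19 20
f 43 20 44
f 44 20 21
f 44 21 22
f 45 56 50
f 45 50 46
f 45 46 52
f 45 52 55
f 45 55 56
f 46 50 54
f 50 56 49
f 56 55 47
f 55 52 51
f 52 46 53
f 48 54 49
f 48 49 47
f 48 47 51
f 48 51 53
f 48 53 54
f 49 54 50
f 47 49 56
f 51 47 55
f 53 51 52
f 54 53 46
f 58 60 57
f 61 58 57
f 57 60 59
f 59 61 57
f 58 64 60
f 62 58 61
f 62 64 58
f 60 64 59
f 63 61 59
f 59 64 63
f 63 62 61
f 64 62 63



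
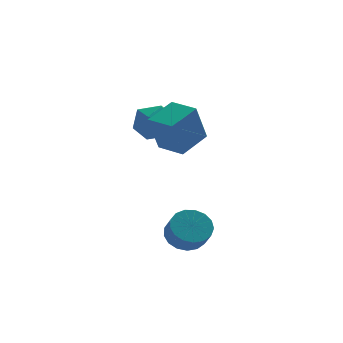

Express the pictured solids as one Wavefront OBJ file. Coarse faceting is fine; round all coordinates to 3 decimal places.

v 3.031 -2.152 -3.656
v 3.696 -2.692 -4.111
v 3.715 -3.387 -3.259
v 3.049 -2.848 -2.804
v 3.948 -2.387 -3.868
v 3.967 -3.082 -3.015
v 3.989 -2.028 -3.576
v 4.008 -2.723 -2.724
v 3.811 -1.698 -3.302
v 3.83 -2.393 -2.45
v 3.454 -1.472 -3.11
v 3.473 -2.167 -2.258
v 3 -1.401 -3.043
v 3.019 -2.097 -2.191
v 2.553 -1.503 -3.116
v 2.572 -2.199 -2.264
v 2.215 -1.754 -3.313
v 2.234 -2.449 -2.461
v 2.065 -2.096 -3.589
v 2.083 -2.791 -2.736
v 2.135 -2.451 -3.88
v 2.154 -3.146 -3.027
v 2.411 -2.737 -4.119
v 2.429 -3.432 -3.267
v 2.828 -2.89 -4.253
v 2.847 -3.585 -3.401
v 3.292 -2.873 -4.25
v 3.311 -3.569 -3.398
v 2.749 3.076 1.755
v 3.706 3.533 1.414
v 3.034 1.667 0.666
v 3.991 2.124 0.325
v 3.897 1.741 1.367
v 3.721 2.611 2.04
v 3.019 2.589 0.04
v 2.843 3.459 0.713
v 3.873 3.232 0.354
v 4.416 2.708 1.174
v 2.324 2.492 0.906
v 2.867 1.968 1.726
v 3.371 -0.956 0.608
v 2.751 -1.24 2.51
v 2.735 0.314 0.591
v 2.115 0.029 2.492
v 4.765 -0.249 1.168
v 4.145 -0.534 3.069
v 4.129 1.02 1.15
v 3.509 0.736 3.052
f 2 1 5
f 2 5 3
f 3 5 6
f 3 6 4
f 5 1 7
f 5 7 6
f 6 7 8
f 6 8 4
f 7 1 9
f 7 9 8
f 8 9 10
f 8 10 4
f 9 1 11
f 9 11 10
f 10 11 12
f 10 12 4
f 11 1 13
f 11 13 12
f 12 13 14
f 12 14 4
f 13 1 15
f 13 15 14
f 14 15 16
f 14 16 4
f 15 1 17
f 15 17 16
f 16 17 18
f 16 18 4
f 17 1 19
f 17 19 18
f 18 19 20
f 18 20 4
f 19 1 21
f 19 21 20
f 20 21 22
f 20 22 4
f 21 1 23
f 21 23 22
f 22 23 24
f 22 24 4
f 23 1 25
f 23 25 24
f 24 25 26
f 24 26 4
f 25 1 27
f 25 27 26
f 26 27 28
f 26 28 4
f 27 1 2
f 27 2 28
f 28 2 3
f 28 3 4
f 29 40 34
f 29 34 30
f 29 30 36
f 29 36 39
f 29 39 40
f 30 34 38
f 34 40 33
f 40 39 31
f 39 36 35
f 36 30 37
f 32 38 33
f 32 33 31
f 32 31 35
f 32 35 37
f 32 37 38
f 33 38 34
f 31 33 40
f 35 31 39
f 37 35 36
f 38 37 30
f 42 44 41
f 45 42 41
f 41 44 43
f 43 45 41
f 42 48 44
f 46 42 45
f 46 48 42
f 44 48 43
f 47 45 43
f 43 48 47
f 47 46 45
f 48 46 47



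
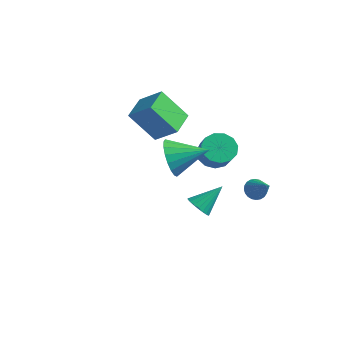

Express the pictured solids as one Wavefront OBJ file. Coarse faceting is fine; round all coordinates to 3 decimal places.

v 1.648 -1.551 2.201
v 2.337 -1.721 1.681
v 2.942 -2.259 2.659
v 2.252 -2.089 3.179
v 2.417 -1.273 1.878
v 3.022 -1.811 2.856
v 2.254 -0.913 2.177
v 2.859 -1.452 3.155
v 1.897 -0.756 2.484
v 2.502 -1.294 3.462
v 1.462 -0.851 2.701
v 2.067 -1.389 3.679
v 1.085 -1.168 2.759
v 1.69 -1.707 3.737
v 0.887 -1.607 2.64
v 1.492 -2.145 3.618
v 0.931 -2.028 2.382
v 1.535 -2.566 3.36
v 1.202 -2.297 2.066
v 1.806 -2.836 3.044
v 1.614 -2.33 1.793
v 2.219 -2.868 2.771
v 2.037 -2.115 1.649
v 2.642 -2.653 2.628
v 0.339 -0.873 -2.769
v 0.985 -1.187 -2.815
v 0.981 0.293 -1.711
v 0.995 -0.989 -3.04
v 0.892 -0.771 -3.217
v 0.694 -0.571 -3.317
v 0.433 -0.423 -3.323
v 0.157 -0.353 -3.232
v -0.088 -0.372 -3.061
v -0.26 -0.479 -2.84
v -0.327 -0.653 -2.606
v -0.28 -0.866 -2.4
v -0.126 -1.079 -2.259
v 0.109 -1.257 -2.205
v 0.383 -1.369 -2.249
v 0.65 -1.395 -2.382
v 0.863 -1.33 -2.583
v -2.795 0.086 0.354
v -4.042 -0.397 1.948
v -3.108 1.55 0.552
v -4.354 1.067 2.146
v -1.566 0.213 1.354
v -2.812 -0.27 2.948
v -1.878 1.677 1.552
v -3.125 1.194 3.146
v 2.581 0.76 -1.554
v 2.963 1.224 -1.706
v 3.639 0.24 -0.486
v 2.834 1.326 -1.528
v 2.666 1.341 -1.355
v 2.486 1.268 -1.211
v 2.32 1.118 -1.12
v 2.193 0.913 -1.095
v 2.126 0.685 -1.139
v 2.128 0.468 -1.247
v 2.199 0.296 -1.401
v 2.328 0.195 -1.579
v 2.496 0.179 -1.753
v 2.677 0.252 -1.896
v 2.843 0.403 -1.987
v 2.969 0.607 -2.012
v 3.036 0.835 -1.968
v 3.034 1.052 -1.86
v 1.019 -4.318 3.373
v 1.584 -4.695 2.546
v 2.501 -3.402 3.967
v 1.402 -4.289 2.374
v 1.144 -3.89 2.401
v 0.862 -3.575 2.62
v 0.61 -3.408 2.988
v 0.44 -3.42 3.432
v 0.385 -3.611 3.865
v 0.455 -3.942 4.201
v 0.637 -4.347 4.372
v 0.895 -4.747 4.346
v 1.177 -5.061 4.127
v 1.429 -5.229 3.758
v 1.599 -5.216 3.314
v 1.654 -5.025 2.881
f 2 1 5
f 2 5 3
f 3 5 6
f 3 6 4
f 5 1 7
f 5 7 6
f 6 7 8
f 6 8 4
f 7 1 9
f 7 9 8
f 8 9 10
f 8 10 4
f 9 1 11
f 9 11 10
f 10 11 12
f 10 12 4
f 11 1 13
f 11 13 12
f 12 13 14
f 12 14 4
f 13 1 15
f 13 15 14
f 14 15 16
f 14 16 4
f 15 1 17
f 15 17 16
f 16 17 18
f 16 18 4
f 17 1 19
f 17 19 18
f 18 19 20
f 18 20 4
f 19 1 21
f 19 21 20
f 20 21 22
f 20 22 4
f 21 1 23
f 21 23 22
f 22 23 24
f 22 24 4
f 23 1 2
f 23 2 24
f 24 2 3
f 24 3 4
f 26 25 28
f 26 28 27
f 28 25 29
f 28 29 27
f 29 25 30
f 29 30 27
f 30 25 31
f 30 31 27
f 31 25 32
f 31 32 27
f 32 25 33
f 32 33 27
f 33 25 34
f 33 34 27
f 34 25 35
f 34 35 27
f 35 25 36
f 35 36 27
f 36 25 37
f 36 37 27
f 37 25 38
f 37 38 27
f 38 25 39
f 38 39 27
f 39 25 40
f 39 40 27
f 40 25 41
f 40 41 27
f 41 25 26
f 41 26 27
f 43 45 42
f 46 43 42
f 42 45 44
f 44 46 42
f 43 49 45
f 47 43 46
f 47 49 43
f 45 49 44
f 48 46 44
f 44 49 48
f 48 47 46
f 49 47 48
f 51 50 53
f 51 53 52
f 53 50 54
f 53 54 52
f 54 50 55
f 54 55 52
f 55 50 56
f 55 56 52
f 56 50 57
f 56 57 52
f 57 50 58
f 57 58 52
f 58 50 59
f 58 59 52
f 59 50 60
f 59 60 52
f 60 50 61
f 60 61 52
f 61 50 62
f 61 62 52
f 62 50 63
f 62 63 52
f 63 50 64
f 63 64 52
f 64 50 65
f 64 65 52
f 65 50 66
f 65 66 52
f 66 50 67
f 66 67 52
f 67 50 51
f 67 51 52
f 69 68 71
f 69 71 70
f 71 68 72
f 71 72 70
f 72 68 73
f 72 73 70
f 73 68 74
f 73 74 70
f 74 68 75
f 74 75 70
f 75 68 76
f 75 76 70
f 76 68 77
f 76 77 70
f 77 68 78
f 77 78 70
f 78 68 79
f 78 79 70
f 79 68 80
f 79 80 70
f 80 68 81
f 80 81 70
f 81 68 82
f 81 82 70
f 82 68 83
f 82 83 70
f 83 68 69
f 83 69 70



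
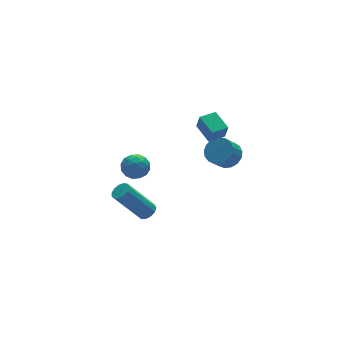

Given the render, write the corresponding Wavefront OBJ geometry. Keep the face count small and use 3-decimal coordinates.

v 2.78 1.126 -2.285
v 2.794 0.821 -1.374
v 2.717 2.309 -1.888
v 2.731 2.005 -0.977
v 3.729 1.175 -2.283
v 3.743 0.871 -1.372
v 3.666 2.359 -1.886
v 3.68 2.054 -0.975
v 3.868 1.061 -3.731
v 4.495 0.965 -3.212
v 3.819 0.783 -2.429
v 3.192 0.879 -2.949
v 4.415 1.348 -3.192
v 3.739 1.167 -2.41
v 4.209 1.666 -3.296
v 3.533 1.484 -2.513
v 3.925 1.845 -3.499
v 3.249 1.664 -2.717
v 3.628 1.845 -3.756
v 2.952 1.663 -2.974
v 3.386 1.665 -4.007
v 2.71 1.483 -3.224
v 3.255 1.346 -4.195
v 2.579 1.164 -3.412
v 3.263 0.962 -4.276
v 2.587 0.78 -3.494
v 3.411 0.601 -4.233
v 2.735 0.419 -3.451
v 3.663 0.345 -4.075
v 2.987 0.163 -3.292
v 3.962 0.253 -3.838
v 3.286 0.071 -3.055
v 4.239 0.346 -3.577
v 3.563 0.165 -2.794
v 4.432 0.603 -3.351
v 3.756 0.421 -2.568
v -2.121 -1.667 -3.569
v -1.68 -1.583 -3.287
v -2.878 -1.13 -1.549
v -3.319 -1.213 -1.831
v -1.754 -1.32 -3.407
v -2.953 -0.866 -1.668
v -1.945 -1.167 -3.579
v -3.144 -0.713 -1.84
v -2.192 -1.172 -3.747
v -3.39 -0.719 -2.008
v -2.416 -1.335 -3.859
v -3.614 -0.882 -2.12
v -2.546 -1.603 -3.879
v -3.745 -1.15 -2.14
v -2.541 -1.891 -3.801
v -3.74 -1.438 -2.062
v -2.403 -2.108 -3.649
v -3.602 -1.655 -1.91
v -2.175 -2.185 -3.472
v -3.374 -1.732 -1.733
v -1.93 -2.097 -3.326
v -3.128 -1.644 -1.587
v -1.745 -1.873 -3.257
v -2.944 -1.419 -1.518
v -1.738 0.702 -1.475
v -1.274 0.176 -1.163
v -2.526 -0.196 -1.817
v -2.062 -0.722 -1.505
v -2.443 -0.23 -1.055
v -1.956 0.324 -0.843
v -1.844 -0.344 -2.137
v -1.357 0.21 -1.925
v -1.34 -0.471 -1.572
v -1.71 -0.4 -0.903
v -2.09 0.38 -2.077
v -2.46 0.451 -1.408
v -1.437 0.518 -1.289
v -2.363 -0.538 -1.691
v -2.587 -0.249 -1.426
v -2.314 -0.558 -1.243
v -1.838 0.605 -1.101
v -1.565 0.296 -0.918
v -2.252 0.057 -0.854
v -2.235 -0.316 -2.062
v -1.962 -0.625 -1.879
v -1.486 0.538 -1.737
v -1.213 0.229 -1.554
v -1.548 -0.077 -2.126
v -1.203 -0.172 -1.346
v -1.666 -0.699 -1.547
v -1.537 -0.477 -1.918
v -1.251 -0.151 -1.794
v -1.421 -0.13 -0.953
v -1.883 -0.658 -1.154
v -2.107 -0.369 -0.889
v -1.821 -0.043 -0.765
v -1.459 -0.51 -1.193
v -1.917 0.638 -1.826
v -2.379 0.11 -2.027
v -1.979 0.023 -2.215
v -1.693 0.349 -2.091
v -2.134 0.679 -1.433
v -2.597 0.152 -1.634
v -2.549 0.131 -1.186
v -2.263 0.457 -1.062
v -2.341 0.49 -1.787
f 2 4 1
f 5 2 1
f 1 4 3
f 3 5 1
f 2 8 4
f 6 2 5
f 6 8 2
f 4 8 3
f 7 5 3
f 3 8 7
f 7 6 5
f 8 6 7
f 10 9 13
f 10 13 11
f 11 13 14
f 11 14 12
f 13 9 15
f 13 15 14
f 14 15 16
f 14 16 12
f 15 9 17
f 15 17 16
f 16 17 18
f 16 18 12
f 17 9 19
f 17 19 18
f 18 19 20
f 18 20 12
f 19 9 21
f 19 21 20
f 20 21 22
f 20 22 12
f 21 9 23
f 21 23 22
f 22 23 24
f 22 24 12
f 23 9 25
f 23 25 24
f 24 25 26
f 24 26 12
f 25 9 27
f 25 27 26
f 26 27 28
f 26 28 12
f 27 9 29
f 27 29 28
f 28 29 30
f 28 30 12
f 29 9 31
f 29 31 30
f 30 31 32
f 30 32 12
f 31 9 33
f 31 33 32
f 32 33 34
f 32 34 12
f 33 9 35
f 33 35 34
f 34 35 36
f 34 36 12
f 35 9 10
f 35 10 36
f 36 10 11
f 36 11 12
f 38 37 41
f 38 41 39
f 39 41 42
f 39 42 40
f 41 37 43
f 41 43 42
f 42 43 44
f 42 44 40
f 43 37 45
f 43 45 44
f 44 45 46
f 44 46 40
f 45 37 47
f 45 47 46
f 46 47 48
f 46 48 40
f 47 37 49
f 47 49 48
f 48 49 50
f 48 50 40
f 49 37 51
f 49 51 50
f 50 51 52
f 50 52 40
f 51 37 53
f 51 53 52
f 52 53 54
f 52 54 40
f 53 37 55
f 53 55 54
f 54 55 56
f 54 56 40
f 55 37 57
f 55 57 56
f 56 57 58
f 56 58 40
f 57 37 59
f 57 59 58
f 58 59 60
f 58 60 40
f 59 37 38
f 59 38 60
f 60 38 39
f 60 39 40
f 61 98 77
f 98 72 101
f 77 101 66
f 98 101 77
f 61 77 73
f 77 66 78
f 73 78 62
f 77 78 73
f 61 73 82
f 73 62 83
f 82 83 68
f 73 83 82
f 61 82 94
f 82 68 97
f 94 97 71
f 82 97 94
f 61 94 98
f 94 71 102
f 98 102 72
f 94 102 98
f 62 78 89
f 78 66 92
f 89 92 70
f 78 92 89
f 66 101 79
f 101 72 100
f 79 100 65
f 101 100 79
f 72 102 99
f 102 71 95
f 99 95 63
f 102 95 99
f 71 97 96
f 97 68 84
f 96 84 67
f 97 84 96
f 68 83 88
f 83 62 85
f 88 85 69
f 83 85 88
f 64 90 76
f 90 70 91
f 76 91 65
f 90 91 76
f 64 76 74
f 76 65 75
f 74 75 63
f 76 75 74
f 64 74 81
f 74 63 80
f 81 80 67
f 74 80 81
f 64 81 86
f 81 67 87
f 86 87 69
f 81 87 86
f 64 86 90
f 86 69 93
f 90 93 70
f 86 93 90
f 65 91 79
f 91 70 92
f 79 92 66
f 91 92 79
f 63 75 99
f 75 65 100
f 99 100 72
f 75 100 99
f 67 80 96
f 80 63 95
f 96 95 71
f 80 95 96
f 69 87 88
f 87 67 84
f 88 84 68
f 87 84 88
f 70 93 89
f 93 69 85
f 89 85 62
f 93 85 89



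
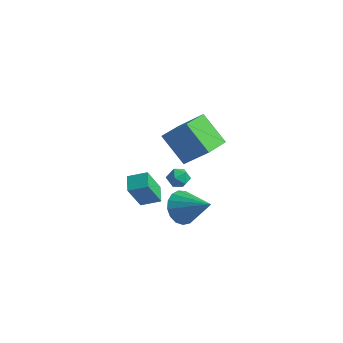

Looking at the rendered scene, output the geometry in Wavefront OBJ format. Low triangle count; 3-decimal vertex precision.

v 2.977 1.566 1.247
v 1.581 1.578 2.665
v 2.798 3.114 1.057
v 1.402 3.126 2.475
v 4.278 1.874 2.525
v 2.882 1.886 3.943
v 4.099 3.422 2.335
v 2.703 3.434 3.753
v 1.759 2.995 -3.462
v 2.242 2.44 -4.225
v 3.521 3.065 -2.398
v 2.308 2.923 -4.366
v 2.247 3.422 -4.3
v 2.075 3.824 -4.041
v 1.831 4.035 -3.65
v 1.57 4.008 -3.216
v 1.352 3.749 -2.838
v 1.227 3.317 -2.603
v 1.225 2.811 -2.565
v 1.344 2.347 -2.732
v 1.559 2.032 -3.067
v 1.819 1.937 -3.492
v 2.066 2.084 -3.91
v -0.929 2.872 -3.402
v -1.026 1.986 -1.793
v -0.065 3.46 -3.027
v -0.162 2.574 -1.417
v -0.278 2.146 -3.763
v -0.375 1.26 -2.153
v 0.586 2.734 -3.387
v 0.489 1.848 -1.778
v 0.755 3.361 -1.402
v 1.27 3.711 -1.148
v 1.45 2.609 -1.772
v 1.965 2.959 -1.518
v 1.529 2.655 -1.106
v 1.099 3.119 -0.877
v 1.621 3.201 -2.043
v 1.191 3.665 -1.814
v 1.805 3.612 -1.544
v 1.748 3.275 -0.964
v 0.972 3.045 -1.956
v 0.915 2.708 -1.376
f 2 4 1
f 5 2 1
f 1 4 3
f 3 5 1
f 2 8 4
f 6 2 5
f 6 8 2
f 4 8 3
f 7 5 3
f 3 8 7
f 7 6 5
f 8 6 7
f 10 9 12
f 10 12 11
f 12 9 13
f 12 13 11
f 13 9 14
f 13 14 11
f 14 9 15
f 14 15 11
f 15 9 16
f 15 16 11
f 16 9 17
f 16 17 11
f 17 9 18
f 17 18 11
f 18 9 19
f 18 19 11
f 19 9 20
f 19 20 11
f 20 9 21
f 20 21 11
f 21 9 22
f 21 22 11
f 22 9 23
f 22 23 11
f 23 9 10
f 23 10 11
f 25 27 24
f 28 25 24
f 24 27 26
f 26 28 24
f 25 31 27
f 29 25 28
f 29 31 25
f 27 31 26
f 30 28 26
f 26 31 30
f 30 29 28
f 31 29 30
f 32 43 37
f 32 37 33
f 32 33 39
f 32 39 42
f 32 42 43
f 33 37 41
f 37 43 36
f 43 42 34
f 42 39 38
f 39 33 40
f 35 41 36
f 35 36 34
f 35 34 38
f 35 38 40
f 35 40 41
f 36 41 37
f 34 36 43
f 38 34 42
f 40 38 39
f 41 40 33



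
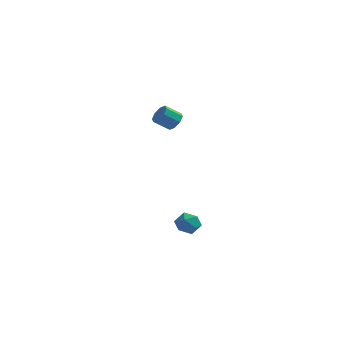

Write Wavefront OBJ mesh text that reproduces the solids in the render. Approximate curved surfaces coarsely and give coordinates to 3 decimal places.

v 3.846 -2.937 -2.374
v 4.339 -3.371 -2.791
v 2.981 -3.849 -2.449
v 3.474 -4.283 -2.866
v 3.617 -4.147 -2.113
v 4.151 -3.583 -2.067
v 3.169 -3.637 -3.173
v 3.703 -3.073 -3.127
v 3.921 -3.803 -3.285
v 4.197 -4.119 -2.63
v 3.123 -3.101 -2.61
v 3.399 -3.417 -1.955
v 0.91 4.124 1.313
v 1.309 3.624 1.51
v 0.49 3.236 2.185
v 0.09 3.736 1.987
v 1.355 4.04 1.806
v 0.536 3.652 2.48
v 1.141 4.506 1.813
v 0.321 4.118 2.487
v 0.79 4.748 1.527
v -0.029 4.36 2.201
v 0.51 4.624 1.115
v -0.309 4.236 1.79
v 0.464 4.208 0.82
v -0.355 3.82 1.494
v 0.679 3.742 0.813
v -0.141 3.354 1.487
v 1.029 3.5 1.099
v 0.21 3.112 1.773
f 1 12 6
f 1 6 2
f 1 2 8
f 1 8 11
f 1 11 12
f 2 6 10
f 6 12 5
f 12 11 3
f 11 8 7
f 8 2 9
f 4 10 5
f 4 5 3
f 4 3 7
f 4 7 9
f 4 9 10
f 5 10 6
f 3 5 12
f 7 3 11
f 9 7 8
f 10 9 2
f 14 13 17
f 14 17 15
f 15 17 18
f 15 18 16
f 17 13 19
f 17 19 18
f 18 19 20
f 18 20 16
f 19 13 21
f 19 21 20
f 20 21 22
f 20 22 16
f 21 13 23
f 21 23 22
f 22 23 24
f 22 24 16
f 23 13 25
f 23 25 24
f 24 25 26
f 24 26 16
f 25 13 27
f 25 27 26
f 26 27 28
f 26 28 16
f 27 13 29
f 27 29 28
f 28 29 30
f 28 30 16
f 29 13 14
f 29 14 30
f 30 14 15
f 30 15 16



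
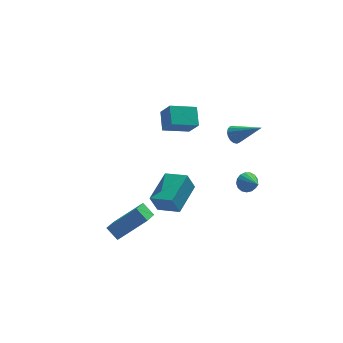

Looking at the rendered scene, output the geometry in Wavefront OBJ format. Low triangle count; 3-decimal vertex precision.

v -4.681 -3.943 -1.202
v -5.141 -3.314 -0.608
v -4.008 -2.756 -1.937
v -4.467 -2.127 -1.342
v -3.013 -4.033 0.182
v -3.472 -3.404 0.777
v -2.339 -2.846 -0.552
v -2.799 -2.217 0.042
v -2.075 -2.595 -0.378
v -2.512 -2.579 0.729
v -0.77 -0.985 0.113
v -1.207 -0.969 1.22
v -1.053 -3.551 0.04
v -1.49 -3.535 1.147
v 0.252 -1.941 0.531
v -0.185 -1.925 1.638
v -0.224 1.288 3.491
v -0.036 2.402 4.194
v -0.586 2.03 2.411
v -0.398 3.144 3.113
v 1.378 1.336 2.987
v 1.566 2.45 3.689
v 1.016 2.078 1.906
v 1.204 3.192 2.609
v 3.035 -0.18 3.049
v 3.517 0.036 2.725
v 4.285 -1.2 4.231
v 3.479 0.238 2.939
v 3.34 0.344 3.179
v 3.13 0.33 3.388
v 2.899 0.199 3.52
v 2.699 -0.018 3.544
v 2.575 -0.273 3.455
v 2.557 -0.507 3.273
v 2.649 -0.665 3.039
v 2.829 -0.713 2.808
v 3.056 -0.638 2.632
v 3.278 -0.459 2.551
v 3.444 -0.216 2.585
v 3.424 -1.542 -0.167
v 3.707 -1.162 0.321
v 3.696 -2.738 0.607
v 3.393 -1.178 0.406
v 3.087 -1.277 0.361
v 2.858 -1.437 0.194
v 2.758 -1.621 -0.055
v 2.811 -1.787 -0.33
v 3.005 -1.897 -0.568
v 3.294 -1.925 -0.713
v 3.614 -1.866 -0.734
v 3.89 -1.733 -0.625
v 4.059 -1.555 -0.41
v 4.083 -1.375 -0.14
v 3.956 -1.233 0.123
f 2 4 1
f 5 2 1
f 1 4 3
f 3 5 1
f 2 8 4
f 6 2 5
f 6 8 2
f 4 8 3
f 7 5 3
f 3 8 7
f 7 6 5
f 8 6 7
f 10 12 9
f 13 10 9
f 9 12 11
f 11 13 9
f 10 16 12
f 14 10 13
f 14 16 10
f 12 16 11
f 15 13 11
f 11 16 15
f 15 14 13
f 16 14 15
f 18 20 17
f 21 18 17
f 17 20 19
f 19 21 17
f 18 24 20
f 22 18 21
f 22 24 18
f 20 24 19
f 23 21 19
f 19 24 23
f 23 22 21
f 24 22 23
f 26 25 28
f 26 28 27
f 28 25 29
f 28 29 27
f 29 25 30
f 29 30 27
f 30 25 31
f 30 31 27
f 31 25 32
f 31 32 27
f 32 25 33
f 32 33 27
f 33 25 34
f 33 34 27
f 34 25 35
f 34 35 27
f 35 25 36
f 35 36 27
f 36 25 37
f 36 37 27
f 37 25 38
f 37 38 27
f 38 25 39
f 38 39 27
f 39 25 26
f 39 26 27
f 41 40 43
f 41 43 42
f 43 40 44
f 43 44 42
f 44 40 45
f 44 45 42
f 45 40 46
f 45 46 42
f 46 40 47
f 46 47 42
f 47 40 48
f 47 48 42
f 48 40 49
f 48 49 42
f 49 40 50
f 49 50 42
f 50 40 51
f 50 51 42
f 51 40 52
f 51 52 42
f 52 40 53
f 52 53 42
f 53 40 54
f 53 54 42
f 54 40 41
f 54 41 42



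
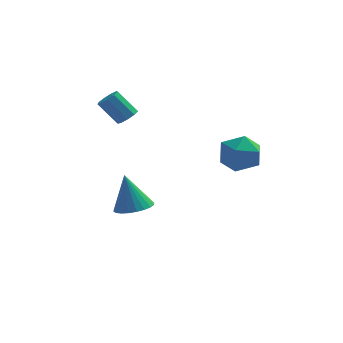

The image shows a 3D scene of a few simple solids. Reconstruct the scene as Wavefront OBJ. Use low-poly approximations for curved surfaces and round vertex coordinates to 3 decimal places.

v -3.151 2.933 -0.258
v -2.867 2.632 0.041
v -3.665 2.826 0.996
v -3.949 3.127 0.698
v -2.757 2.962 0.065
v -3.556 3.157 1.021
v -2.831 3.278 -0.061
v -3.63 3.473 0.894
v -3.055 3.433 -0.28
v -3.853 3.628 0.676
v -3.324 3.354 -0.488
v -4.122 3.548 0.467
v -3.511 3.077 -0.588
v -4.31 3.272 0.367
v -3.53 2.733 -0.534
v -4.329 2.928 0.421
v -3.372 2.482 -0.35
v -4.17 2.677 0.605
v -3.11 2.442 -0.123
v -3.908 2.637 0.832
v 1.521 -0.24 -0.572
v 2.07 -0.998 -0.551
v 0.65 -0.842 0.511
v 1.199 -1.6 0.532
v 1.523 -0.779 0.844
v 2.061 -0.407 0.174
v 0.659 -1.433 -0.214
v 1.197 -1.061 -0.884
v 1.537 -1.735 -0.33
v 2.071 -1.331 0.324
v 0.649 -0.509 -0.364
v 1.183 -0.105 0.29
v -2.814 1.498 -4.519
v -2.396 2.202 -4.568
v -3.206 1.842 -2.921
v -2.688 2.296 -4.66
v -2.999 2.268 -4.73
v -3.282 2.124 -4.768
v -3.493 1.884 -4.768
v -3.602 1.585 -4.73
v -3.59 1.273 -4.66
v -3.46 0.995 -4.569
v -3.232 0.794 -4.469
v -2.94 0.7 -4.378
v -2.629 0.727 -4.307
v -2.347 0.872 -4.269
v -2.135 1.112 -4.269
v -2.027 1.411 -4.307
v -2.038 1.723 -4.377
v -2.168 2.001 -4.468
f 2 1 5
f 2 5 3
f 3 5 6
f 3 6 4
f 5 1 7
f 5 7 6
f 6 7 8
f 6 8 4
f 7 1 9
f 7 9 8
f 8 9 10
f 8 10 4
f 9 1 11
f 9 11 10
f 10 11 12
f 10 12 4
f 11 1 13
f 11 13 12
f 12 13 14
f 12 14 4
f 13 1 15
f 13 15 14
f 14 15 16
f 14 16 4
f 15 1 17
f 15 17 16
f 16 17 18
f 16 18 4
f 17 1 19
f 17 19 18
f 18 19 20
f 18 20 4
f 19 1 2
f 19 2 20
f 20 2 3
f 20 3 4
f 21 32 26
f 21 26 22
f 21 22 28
f 21 28 31
f 21 31 32
f 22 26 30
f 26 32 25
f 32 31 23
f 31 28 27
f 28 22 29
f 24 30 25
f 24 25 23
f 24 23 27
f 24 27 29
f 24 29 30
f 25 30 26
f 23 25 32
f 27 23 31
f 29 27 28
f 30 29 22
f 34 33 36
f 34 36 35
f 36 33 37
f 36 37 35
f 37 33 38
f 37 38 35
f 38 33 39
f 38 39 35
f 39 33 40
f 39 40 35
f 40 33 41
f 40 41 35
f 41 33 42
f 41 42 35
f 42 33 43
f 42 43 35
f 43 33 44
f 43 44 35
f 44 33 45
f 44 45 35
f 45 33 46
f 45 46 35
f 46 33 47
f 46 47 35
f 47 33 48
f 47 48 35
f 48 33 49
f 48 49 35
f 49 33 50
f 49 50 35
f 50 33 34
f 50 34 35

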